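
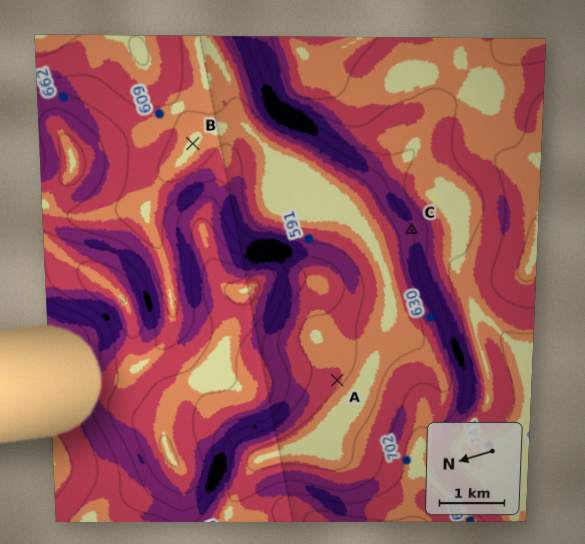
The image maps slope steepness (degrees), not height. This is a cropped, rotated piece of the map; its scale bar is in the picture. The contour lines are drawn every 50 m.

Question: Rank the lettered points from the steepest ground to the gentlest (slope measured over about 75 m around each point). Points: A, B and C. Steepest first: C A B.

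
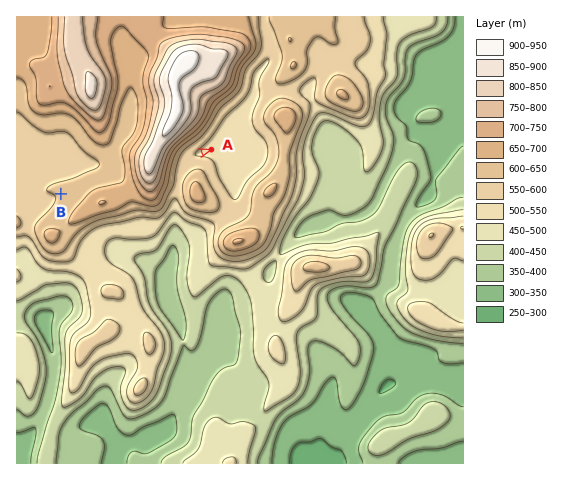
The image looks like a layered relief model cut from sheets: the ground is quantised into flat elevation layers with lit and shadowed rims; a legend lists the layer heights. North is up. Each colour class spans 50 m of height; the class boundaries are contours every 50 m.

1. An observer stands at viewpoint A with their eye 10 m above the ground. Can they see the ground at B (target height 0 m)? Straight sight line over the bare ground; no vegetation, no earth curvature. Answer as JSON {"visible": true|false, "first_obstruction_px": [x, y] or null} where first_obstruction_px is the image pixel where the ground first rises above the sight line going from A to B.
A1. {"visible": false, "first_obstruction_px": [188, 157]}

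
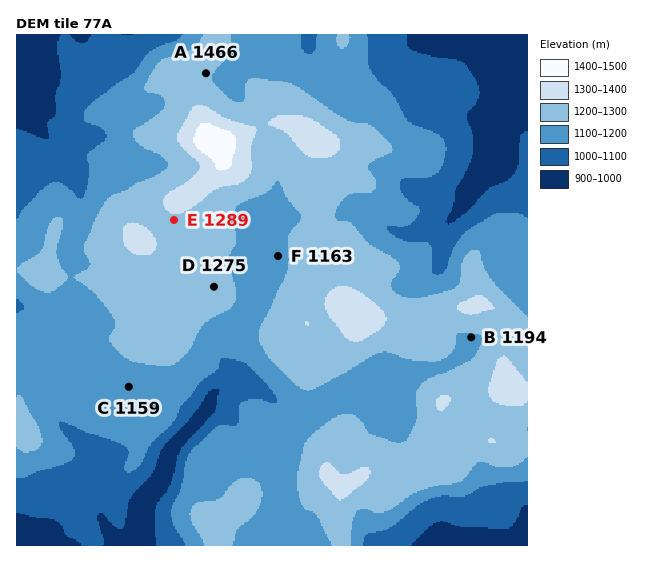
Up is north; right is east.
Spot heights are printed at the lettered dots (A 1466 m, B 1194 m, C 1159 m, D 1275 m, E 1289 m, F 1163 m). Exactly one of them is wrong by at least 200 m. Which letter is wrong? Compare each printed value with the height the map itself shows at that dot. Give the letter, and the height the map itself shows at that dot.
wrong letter A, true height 1216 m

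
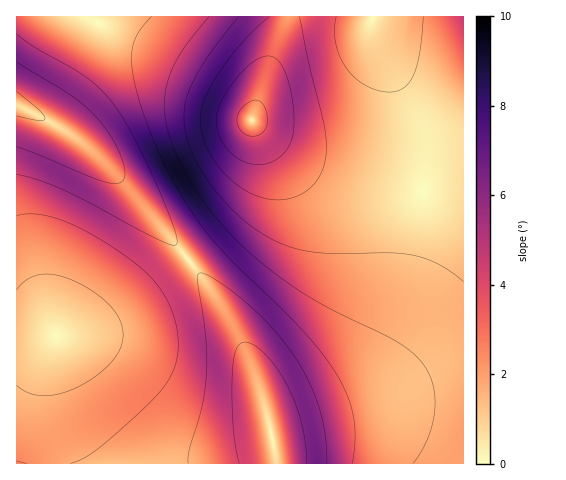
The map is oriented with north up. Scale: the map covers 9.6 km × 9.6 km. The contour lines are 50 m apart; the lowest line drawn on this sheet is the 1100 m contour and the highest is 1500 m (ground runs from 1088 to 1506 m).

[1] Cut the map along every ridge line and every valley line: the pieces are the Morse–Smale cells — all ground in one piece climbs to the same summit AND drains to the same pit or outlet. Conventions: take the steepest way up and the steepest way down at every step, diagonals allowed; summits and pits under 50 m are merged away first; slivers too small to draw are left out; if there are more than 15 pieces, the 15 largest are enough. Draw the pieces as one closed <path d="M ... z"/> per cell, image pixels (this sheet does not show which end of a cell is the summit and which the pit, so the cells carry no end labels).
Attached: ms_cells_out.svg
<path d="M463 16l-446 0-1 88 45 24 29 21 33 33 65 77 36-29 17-17 13-21 4-12 1-21-7-38 35 30 39 21 55 14 82 11z"/><path d="M253 122l6 37-1 21-4 12-13 21-17 17-36 29 32 45 27 50 17 50 9 34 3 25 187 1 1-267-2-1-81-10-55-14-39-21z"/><path d="M188 260l-79 59-20 10-33 8-8 24-5 34 5 69 228-1-3-25-9-34-17-50-27-50z"/><path d="M17 105l-1 358 31 1-4-69 5-34 8-24 33-8 26-13 73-58-65-76-33-33-29-21z"/>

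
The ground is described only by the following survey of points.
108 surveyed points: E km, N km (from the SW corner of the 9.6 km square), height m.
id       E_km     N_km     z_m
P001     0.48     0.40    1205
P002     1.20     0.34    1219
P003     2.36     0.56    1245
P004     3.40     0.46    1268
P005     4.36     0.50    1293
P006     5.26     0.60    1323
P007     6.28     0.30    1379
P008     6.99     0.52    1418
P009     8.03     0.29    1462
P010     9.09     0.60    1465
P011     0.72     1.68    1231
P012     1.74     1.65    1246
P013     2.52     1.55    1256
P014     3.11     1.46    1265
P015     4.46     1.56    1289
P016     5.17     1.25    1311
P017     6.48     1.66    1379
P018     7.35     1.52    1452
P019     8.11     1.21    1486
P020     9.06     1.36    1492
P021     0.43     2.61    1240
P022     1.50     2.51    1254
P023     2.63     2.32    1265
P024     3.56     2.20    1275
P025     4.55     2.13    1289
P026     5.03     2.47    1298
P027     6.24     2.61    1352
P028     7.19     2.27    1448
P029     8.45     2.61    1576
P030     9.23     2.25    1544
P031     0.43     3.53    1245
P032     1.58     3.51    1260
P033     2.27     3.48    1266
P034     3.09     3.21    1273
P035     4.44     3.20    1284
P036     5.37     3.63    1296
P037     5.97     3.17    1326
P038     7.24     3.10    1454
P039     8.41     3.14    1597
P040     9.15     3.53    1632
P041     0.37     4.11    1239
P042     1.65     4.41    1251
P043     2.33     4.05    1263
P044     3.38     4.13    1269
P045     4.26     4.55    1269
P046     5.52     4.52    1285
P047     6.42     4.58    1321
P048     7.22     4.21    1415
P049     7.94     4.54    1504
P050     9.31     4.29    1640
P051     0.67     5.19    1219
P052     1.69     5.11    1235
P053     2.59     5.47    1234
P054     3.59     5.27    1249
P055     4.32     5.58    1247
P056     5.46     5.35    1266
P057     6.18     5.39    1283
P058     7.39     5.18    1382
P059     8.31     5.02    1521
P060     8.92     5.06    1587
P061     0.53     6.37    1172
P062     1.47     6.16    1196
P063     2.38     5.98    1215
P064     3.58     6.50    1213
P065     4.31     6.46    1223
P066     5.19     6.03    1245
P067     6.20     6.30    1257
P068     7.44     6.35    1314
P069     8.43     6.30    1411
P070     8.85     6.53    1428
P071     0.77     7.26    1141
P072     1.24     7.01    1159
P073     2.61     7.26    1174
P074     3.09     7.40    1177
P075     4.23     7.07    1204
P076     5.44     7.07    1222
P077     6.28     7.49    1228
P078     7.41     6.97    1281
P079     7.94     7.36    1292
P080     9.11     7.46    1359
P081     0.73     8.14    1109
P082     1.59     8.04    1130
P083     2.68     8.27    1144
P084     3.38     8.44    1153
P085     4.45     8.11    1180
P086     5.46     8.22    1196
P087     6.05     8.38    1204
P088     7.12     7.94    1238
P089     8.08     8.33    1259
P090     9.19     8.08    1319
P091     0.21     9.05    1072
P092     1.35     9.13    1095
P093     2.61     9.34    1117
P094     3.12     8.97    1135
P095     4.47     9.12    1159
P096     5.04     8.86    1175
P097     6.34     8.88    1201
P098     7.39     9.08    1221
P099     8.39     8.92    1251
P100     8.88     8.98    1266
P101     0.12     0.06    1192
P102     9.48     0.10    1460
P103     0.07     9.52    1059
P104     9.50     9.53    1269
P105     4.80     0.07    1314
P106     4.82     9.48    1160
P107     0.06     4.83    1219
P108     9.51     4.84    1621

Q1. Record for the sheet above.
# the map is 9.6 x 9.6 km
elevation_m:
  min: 1056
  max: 1642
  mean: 1290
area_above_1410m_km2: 15.9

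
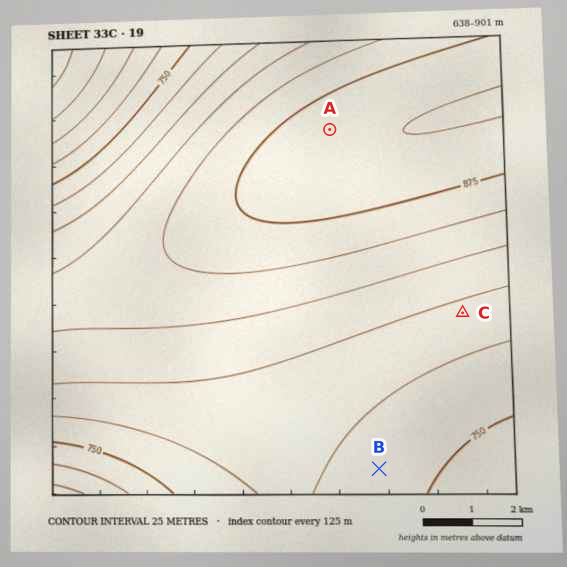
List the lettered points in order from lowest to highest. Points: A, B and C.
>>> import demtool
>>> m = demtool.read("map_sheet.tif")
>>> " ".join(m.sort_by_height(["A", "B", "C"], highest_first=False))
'B C A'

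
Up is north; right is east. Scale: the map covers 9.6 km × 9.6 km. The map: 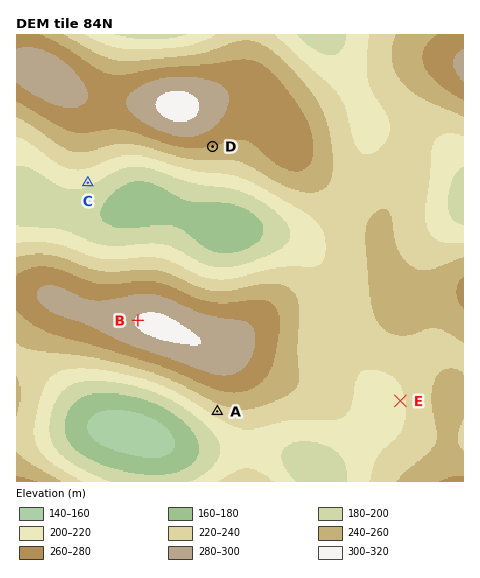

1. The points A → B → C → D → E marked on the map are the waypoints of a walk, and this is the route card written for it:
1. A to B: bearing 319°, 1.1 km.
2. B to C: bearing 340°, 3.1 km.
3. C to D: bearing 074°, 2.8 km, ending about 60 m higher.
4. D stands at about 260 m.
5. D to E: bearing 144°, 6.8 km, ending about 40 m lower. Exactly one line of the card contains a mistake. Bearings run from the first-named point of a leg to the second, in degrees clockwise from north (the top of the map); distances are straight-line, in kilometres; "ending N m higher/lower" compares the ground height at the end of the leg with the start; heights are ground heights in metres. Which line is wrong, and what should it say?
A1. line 1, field distance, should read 2.6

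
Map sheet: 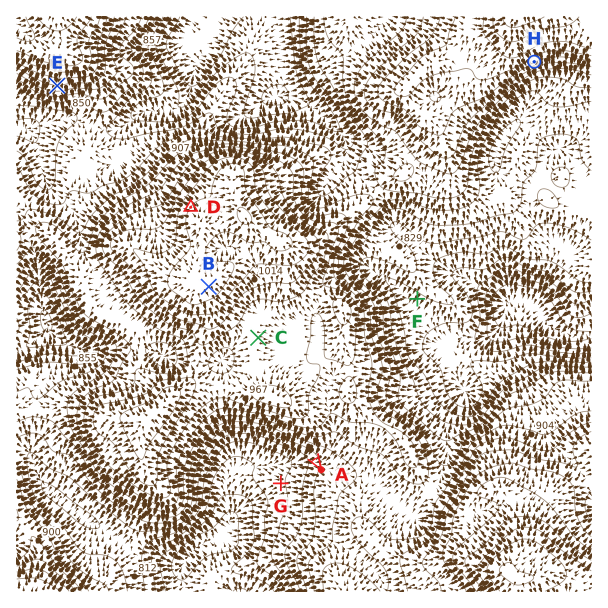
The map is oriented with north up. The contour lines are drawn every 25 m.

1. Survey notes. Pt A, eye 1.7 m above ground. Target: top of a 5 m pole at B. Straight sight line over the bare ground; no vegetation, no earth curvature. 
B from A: not visible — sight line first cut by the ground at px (299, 433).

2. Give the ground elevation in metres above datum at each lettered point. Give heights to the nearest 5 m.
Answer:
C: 970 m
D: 1050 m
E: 950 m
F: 790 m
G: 795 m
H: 980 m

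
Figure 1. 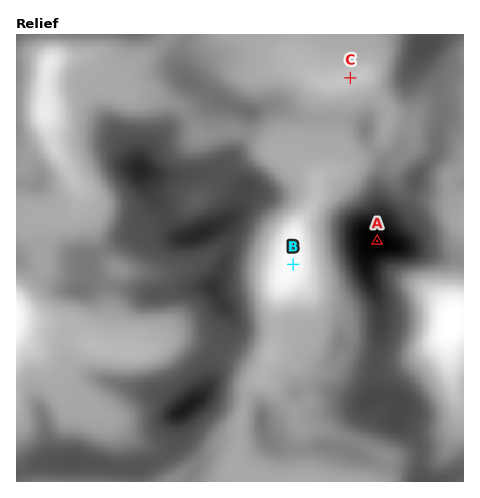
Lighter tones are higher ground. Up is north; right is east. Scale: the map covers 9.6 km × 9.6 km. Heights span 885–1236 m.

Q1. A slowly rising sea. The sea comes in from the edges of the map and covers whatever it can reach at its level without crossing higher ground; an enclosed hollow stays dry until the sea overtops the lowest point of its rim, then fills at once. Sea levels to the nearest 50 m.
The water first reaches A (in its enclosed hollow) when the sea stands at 1000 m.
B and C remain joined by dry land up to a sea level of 1100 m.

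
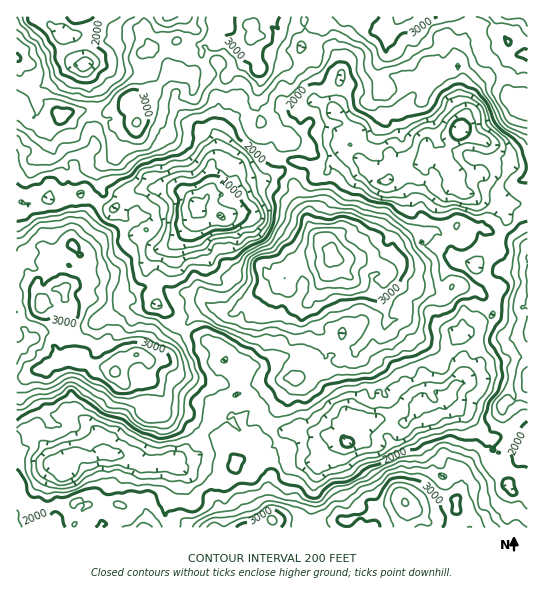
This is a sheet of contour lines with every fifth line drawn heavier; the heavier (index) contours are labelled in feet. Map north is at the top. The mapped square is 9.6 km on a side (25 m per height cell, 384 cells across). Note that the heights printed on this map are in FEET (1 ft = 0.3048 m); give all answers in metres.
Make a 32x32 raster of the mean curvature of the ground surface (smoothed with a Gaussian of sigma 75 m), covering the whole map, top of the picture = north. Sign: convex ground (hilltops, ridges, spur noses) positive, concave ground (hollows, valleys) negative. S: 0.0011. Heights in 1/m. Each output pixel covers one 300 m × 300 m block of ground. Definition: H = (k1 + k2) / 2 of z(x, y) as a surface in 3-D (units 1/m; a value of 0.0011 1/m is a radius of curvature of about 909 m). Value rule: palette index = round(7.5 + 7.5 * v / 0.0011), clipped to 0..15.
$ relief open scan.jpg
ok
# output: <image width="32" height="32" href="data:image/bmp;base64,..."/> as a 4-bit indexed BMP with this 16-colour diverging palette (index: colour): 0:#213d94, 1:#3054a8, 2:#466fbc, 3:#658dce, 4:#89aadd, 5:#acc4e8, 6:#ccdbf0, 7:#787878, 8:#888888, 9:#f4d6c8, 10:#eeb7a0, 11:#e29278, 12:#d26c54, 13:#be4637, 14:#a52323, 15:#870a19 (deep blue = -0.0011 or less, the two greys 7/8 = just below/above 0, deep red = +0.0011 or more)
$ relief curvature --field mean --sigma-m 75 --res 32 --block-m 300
<image width="32" height="32" href="data:image/bmp;base64,Qk12AgAAAAAAAHYAAAAoAAAAIAAAACAAAAABAAQAAAAAAAACAAATCwAAEwsAABAAAAAAAAAAlD0hAKhUMAC8b0YAzo1lAN2qiQDoxKwA8NvMAHh4eACIiIgAyNb0AKC37gB4kuIAVGzSADdGvgAjI6UAGQqHADZckzSiidiv+az5V7u4yimsz8vbpHF1WZpJep37bZR4tVbYecpqhGlZCpt/2jq5BqEAirQ0FXk4dhMnjJlJxIyzIjAAUCV7dnhJRyeV66STaLiEVXlluZ1oVANmOqh0mhbLJDz/hlh0Q3ZzJhRYWZejMEt5jWYppdiVBplUUlv3t5CF+ZpVlDeMx1VnZEFzuv/VzfS06ol4z4qapobjI2uLvpnt/7UiFTZYrYZlmHNlVKiXbZliA4dHWn2bnYV52XJZBXWzkmrJamYEnbgxJZp/jWVlAXr+q4vWcmiyhVRKj6t7Oxuvh7mmmHi3aqyYKriciqWIe0RL5V26Xmk/hzaXYcimZ4l5z6l+2X3cYQZ5y5/ZOBBF1YeYr5iJkUaUPG2efIXnI5VSlv66vIm8q1hHaqA92hIQAIvDyZkrb6soMhM5GIogiFm5qkhWayMGVpZHSEMSNxaIfBdnAIdieLzKhM3mN5hnSWVVkYVkc4VjiLU4uarHFHuY1zWEsYv1RH2aNZ99mUfZzXVS14GAIEa37lh/mBNHjITWRLmokBjtxuy57IaNSIgzQU/If4MG/UZlRK21fUc9OjpVzUuVe9edQgYmH8xon3ulCqJmp4ZW+1UFb6YpBbd1uCKvg3OanLkVe3i8yMvckZVpu3smd9tCKUeuoli354aHmIuIWEqt"/>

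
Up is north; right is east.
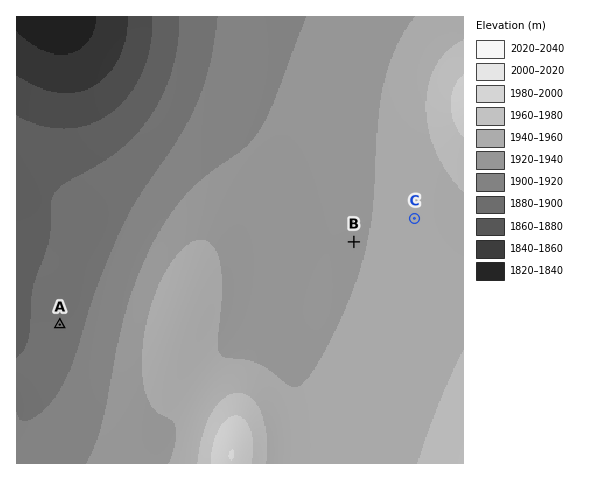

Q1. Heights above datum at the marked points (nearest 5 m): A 1910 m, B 1960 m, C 1970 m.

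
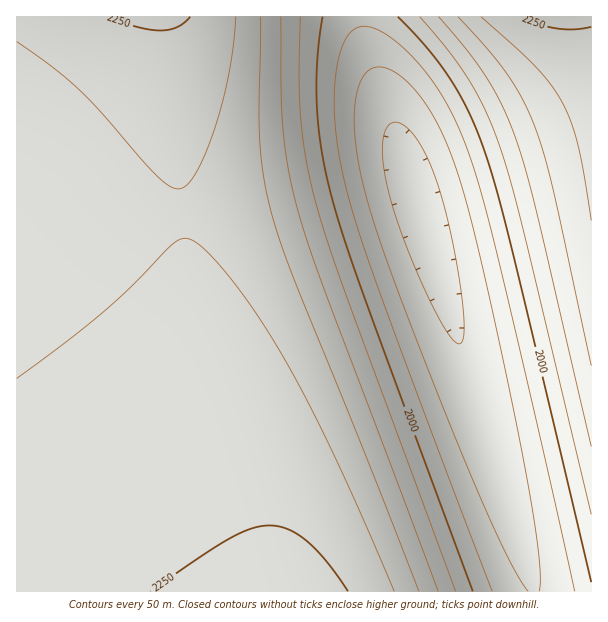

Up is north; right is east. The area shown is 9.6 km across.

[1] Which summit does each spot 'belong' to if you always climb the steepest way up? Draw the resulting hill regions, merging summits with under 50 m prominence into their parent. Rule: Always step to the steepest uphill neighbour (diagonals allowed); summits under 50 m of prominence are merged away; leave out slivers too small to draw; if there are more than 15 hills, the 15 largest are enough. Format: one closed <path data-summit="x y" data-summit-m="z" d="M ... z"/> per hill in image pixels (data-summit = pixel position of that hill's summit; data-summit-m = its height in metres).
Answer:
<path data-summit="290 591" data-summit-m="2263" d="M404 170l-27 2-140 33-61 9-69-2-51-10-40-13 1 403 517-1-2-10-117-389-7-19z"/><path data-summit="558 17" data-summit-m="2262" d="M591 16l-230 1 0 10 6 24 37 107 130 434 58-1z"/><path data-summit="155 17" data-summit-m="2259" d="M360 16l-343 0-1 172 40 14 51 10 69 2 61-9 140-33 30 0-3-14-37-107z"/>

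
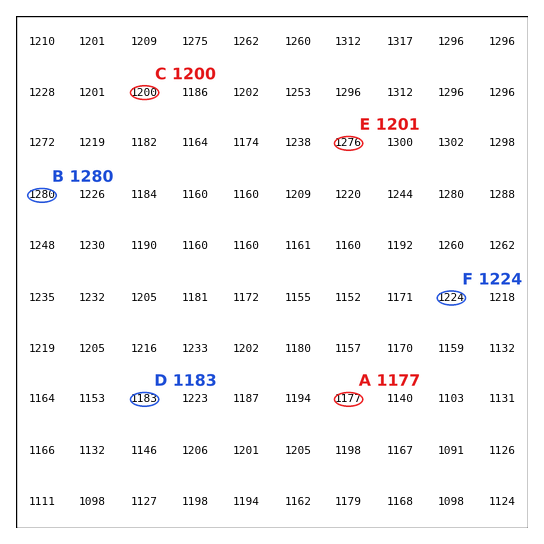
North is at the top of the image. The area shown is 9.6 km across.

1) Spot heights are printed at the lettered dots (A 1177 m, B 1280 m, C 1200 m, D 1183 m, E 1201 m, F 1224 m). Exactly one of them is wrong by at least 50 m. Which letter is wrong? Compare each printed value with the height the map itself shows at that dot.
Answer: E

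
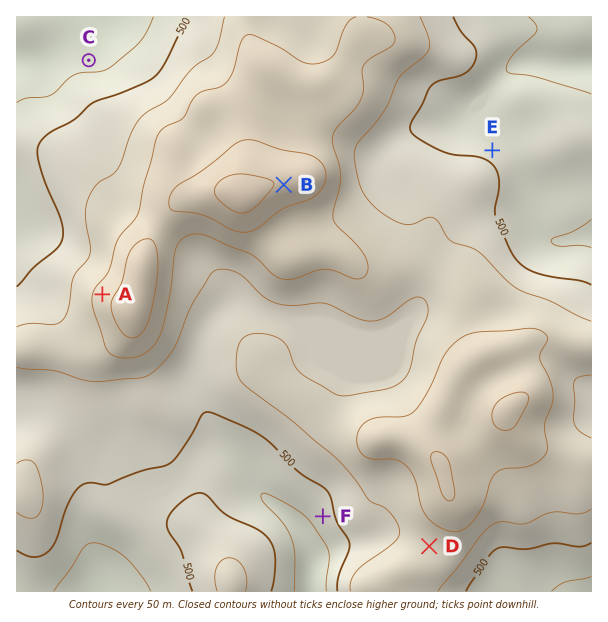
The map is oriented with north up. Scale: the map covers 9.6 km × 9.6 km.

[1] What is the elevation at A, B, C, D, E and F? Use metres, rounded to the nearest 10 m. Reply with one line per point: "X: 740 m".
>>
A: 620 m
B: 690 m
C: 430 m
D: 570 m
E: 480 m
F: 480 m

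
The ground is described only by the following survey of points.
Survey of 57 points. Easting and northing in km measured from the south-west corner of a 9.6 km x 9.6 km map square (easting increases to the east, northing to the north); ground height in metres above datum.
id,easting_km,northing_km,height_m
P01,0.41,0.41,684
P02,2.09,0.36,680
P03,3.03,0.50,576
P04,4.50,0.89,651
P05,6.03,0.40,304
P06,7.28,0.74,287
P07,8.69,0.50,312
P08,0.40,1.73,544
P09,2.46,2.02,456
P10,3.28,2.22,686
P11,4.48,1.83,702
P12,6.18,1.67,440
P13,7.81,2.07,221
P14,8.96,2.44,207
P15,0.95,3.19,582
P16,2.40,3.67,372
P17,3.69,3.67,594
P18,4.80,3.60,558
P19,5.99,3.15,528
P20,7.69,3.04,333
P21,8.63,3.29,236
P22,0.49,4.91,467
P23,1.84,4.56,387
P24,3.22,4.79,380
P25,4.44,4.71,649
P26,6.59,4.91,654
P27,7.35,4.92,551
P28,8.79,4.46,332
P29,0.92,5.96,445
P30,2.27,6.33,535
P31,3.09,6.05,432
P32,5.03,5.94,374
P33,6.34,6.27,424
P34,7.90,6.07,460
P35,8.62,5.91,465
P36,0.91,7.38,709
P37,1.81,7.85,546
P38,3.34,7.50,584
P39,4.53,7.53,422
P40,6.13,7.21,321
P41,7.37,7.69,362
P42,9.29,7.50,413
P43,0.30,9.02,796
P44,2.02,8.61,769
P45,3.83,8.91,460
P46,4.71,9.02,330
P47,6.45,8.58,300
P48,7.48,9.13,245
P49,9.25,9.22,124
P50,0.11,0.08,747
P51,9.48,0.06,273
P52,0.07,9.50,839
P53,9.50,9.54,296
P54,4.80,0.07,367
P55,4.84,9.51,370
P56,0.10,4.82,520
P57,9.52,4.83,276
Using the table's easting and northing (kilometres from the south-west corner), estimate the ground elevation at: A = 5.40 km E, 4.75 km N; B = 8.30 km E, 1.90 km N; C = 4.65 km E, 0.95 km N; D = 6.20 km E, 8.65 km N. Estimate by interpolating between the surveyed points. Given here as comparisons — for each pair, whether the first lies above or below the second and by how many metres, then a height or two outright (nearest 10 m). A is above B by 440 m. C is above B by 370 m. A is above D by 350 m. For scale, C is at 580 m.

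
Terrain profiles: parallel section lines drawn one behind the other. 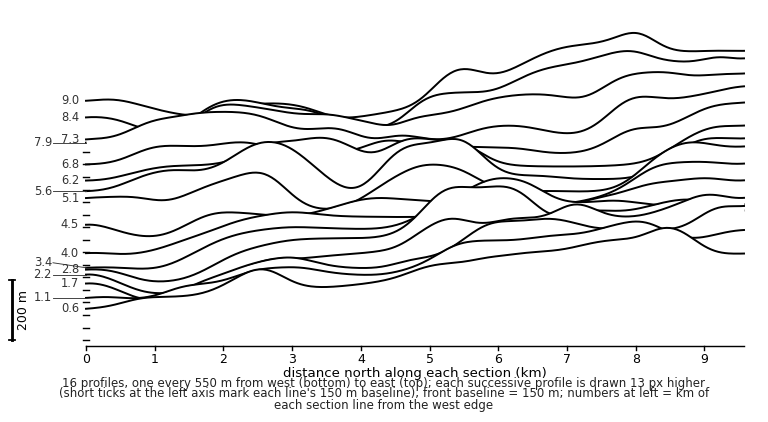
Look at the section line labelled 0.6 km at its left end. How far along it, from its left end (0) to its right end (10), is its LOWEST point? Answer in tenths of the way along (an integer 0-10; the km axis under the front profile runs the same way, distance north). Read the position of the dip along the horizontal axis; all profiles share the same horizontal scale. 0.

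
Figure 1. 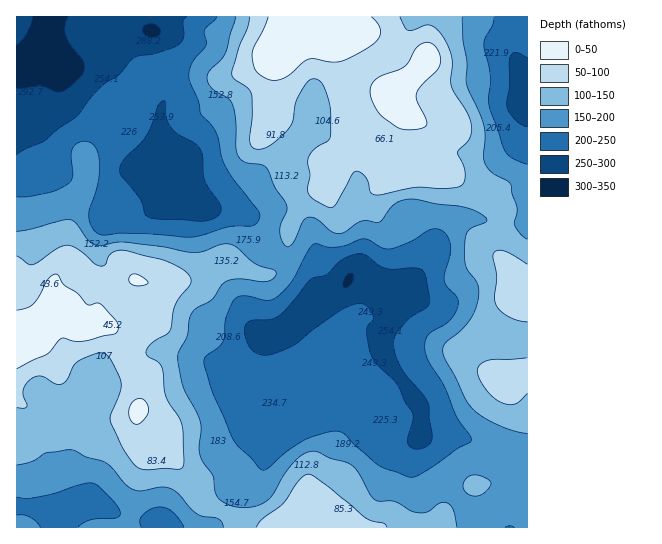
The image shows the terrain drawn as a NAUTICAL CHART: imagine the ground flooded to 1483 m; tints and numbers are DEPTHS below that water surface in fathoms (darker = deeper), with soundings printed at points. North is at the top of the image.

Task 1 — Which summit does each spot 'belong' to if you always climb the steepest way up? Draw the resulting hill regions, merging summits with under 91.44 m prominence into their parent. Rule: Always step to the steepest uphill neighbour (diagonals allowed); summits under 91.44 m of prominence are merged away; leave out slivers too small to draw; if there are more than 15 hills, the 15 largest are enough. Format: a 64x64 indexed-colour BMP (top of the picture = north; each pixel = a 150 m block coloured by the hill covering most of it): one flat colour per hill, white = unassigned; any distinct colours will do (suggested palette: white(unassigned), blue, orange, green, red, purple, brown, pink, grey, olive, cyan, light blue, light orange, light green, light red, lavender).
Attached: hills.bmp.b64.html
<image width="64" height="64" href="data:image/bmp;base64,Qk12CAAAAAAAAHYAAAAoAAAAQAAAAEAAAAABAAQAAAAAAAAIAAATCwAAEwsAABAAAAAAAAAA////ALR3HwAOf/8ALKAsACgn1gC9Z5QAS1aMAMJ34wB/f38AIr28AM++FwDox64AeLv/AIrfmACWmP8A1bDFABERERERERERESIiIiREREREREREREREREREREREQiIhEREREREREiIiIiIiIkREREREREREREREREREREIiIiIRESIRERIiIiIiIiIiREREREREREREREREREREIiIiIiIiIiIiIiIiIiIiIiIkREREREREREREREREREIiIiIiIiIiIiIiIiIiIiIiIiREREREREREREREREREIiIiIiIiIiIiIiIiIiIiIiIiIiJEREREREREREREREIiIiIiIiIiIiIiIiIiIiIiIiIiIiREREREREREREREQiIiIiIiIiIiIiIiIiIiIiIiIiIiJEREREREREREREQiIiIiIiIiIiIiIiIiIiIiIiIiIiIkREREREREREREQiIiIiIiIiIiIiIiIiIiIiIiIiIiIiRERERERERERERCIiIiIiIiIiIiIiIiIiIiIiIiIiIiJEREREREREERFEIiIiIzMzMiIiIiIiIiIiIiIiIiIiIkREREREREEREREiIjMzMzMyIiIiIiIiIiIiIiIiIiIiJEREREREQRERETMzMzMzMzIiIiIiIiIiIiIiIiIiIiIiREREREQRERERMzMzMzMzMiIiIiIiIiIiIiIiIiIiIiIhEREREREREREzMzMzMzMyIiIiIiIiIiIiIiIiIiIiIhEREREREREREzMzMzMzMzIiIiIiIiIiIiIiIiIiIiIiERERERERERETMzMzMzMzMiIiIiIiIiIiIiIiIiIiIiIhERERERERETMzMzMzMzMyIiIiIiIiIiIiIiIiIiIiIiERERERERETMzMzMzMzMzIiIiIiIiIiIiIiIiIiIiIiIRERERERETMzMzMzMzMzMiIiIiIiIiIiIiIiIiIiIiIhERERERETMzMzMzMzMzMyIiIiIiIiIiIiIiIiIiIiIhERERERERMzMzMzMzMzMzIiIiIiIiIiIiIiIiIiIiIiERERERERMzMzMzMzMzMzMiIiIiIiIiIiIiIiIiIiIiEREREREREzMzMzMzMzMzMyIiIiIiIiIiIiIiIiIiIiIRERERERERMzMzMzMzMzMzIiIiIiIiIiIiIiIiIiIiIiIRERERERETMzMzMzMzMzMiIiIiIiIiIiIiIiIiIiIiIiIRERERERMzMzMzMzMzMyIiIiIiIiIiIiIiIiIiIiIiIiEREREREzMzMzMzMzMzIiIiIiIiIiIiIiIiIiIiIiIiIhERERERMzMzMzMzMzMiIiIiIiIiIiIiIiIiIiIiIiIiERERERETMzMzMzMzMyIiIiIiIiIiIiIiIiIiIiIiIiEREREREREzMzMzMzMzIiIiIiIiIiIiIiIiIiIiIiIiIRERERERETMzMzMzMzMiIiIiIiIiIiIiIiIiIiIiIiIREREREREREzMzMzMzMyIiIiIiIiIiIiIiIiIiIiIiERERERERERERMzMzMzMzIiIiIiIiIiIiIiIiIiIiIhEREREREREREREzMzMzMzMiIiIiIiIiIiIiIiIiIiIhERERERERERERERMzMzMzMyIiIiIiIiIiIiIiIiIiIhEREREREREREREREzMzMzMzIiIiIiIiIiIiIiIiIiIiERERERERERERERERMzMzMzMiIiIiIiIiIiIiIiIiIiERERERERERERERERETMxERESIiIiIiIiIiIiIiIiIiERERERERERERERERERERERERIiIiIiIiIiIhEREREREREREREREREREREREREREREREiIiIiIiIiIiERERERERERERERERERERERERERERERESIiIiIiIiIiERERERERERERERERERERERERERERERERIiIiIhEREiIREREREREREREREREREREREREREREREREiIiIRERERERERERERERERERERERERERERERERERERESIiIRERERERERERERERERERERERERERERERERERERERIiIREREREREREREREREREREREREREREREREREREREREiIhERERERERERERERERERERERERERERERERERERERESIhERERERERERERERERERERERERERERERERERERERERIiEREREREREREREREREREREREREREREREREREREREREiERERERERERERERERERERERERERERERERERERERERESIRERERERERERERERERERERERERERERERERERERERERIiEREREREREREREREREREREREREREREREREREREREREiIRERERERERERERERERERERERERERERERERERERERESIiERERERERERERERERERERERERERERERERERERERERIiIREREREREREREREREREREREREREREREREREREREREiIiERERERERERERERERERERERERERERERERERERERESIiIRERERERERERERERERERERERERERERERERERERERUiIhERERERERERERERERERERERERERERERERERERERFVIhEREREREREREREREREREREREREREREREREREREREVVRERERERERERERERERERERERERERERERERERERERERVVERERERERERERERERERERERERERERERERERERERERFVVREREREREREREREREREREREREREREREREREREREREVVVERERERERERERERERERERERERERERERERERERERER"/>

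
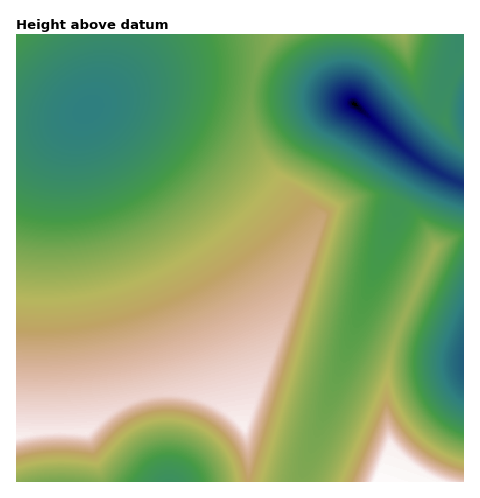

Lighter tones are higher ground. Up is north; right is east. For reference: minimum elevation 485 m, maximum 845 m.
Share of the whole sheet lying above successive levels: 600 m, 88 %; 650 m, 66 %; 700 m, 43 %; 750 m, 27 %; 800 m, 12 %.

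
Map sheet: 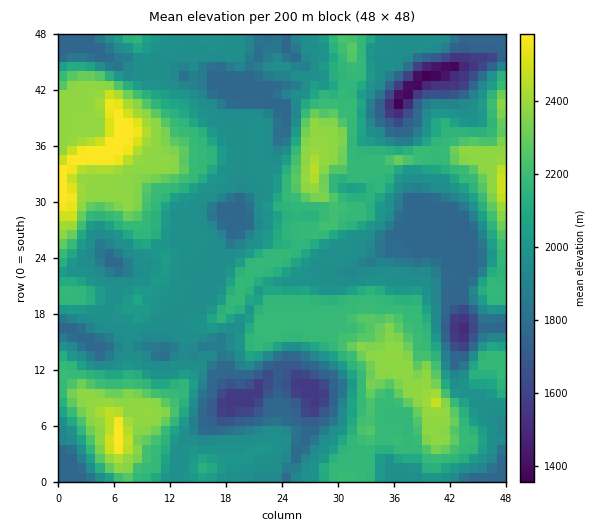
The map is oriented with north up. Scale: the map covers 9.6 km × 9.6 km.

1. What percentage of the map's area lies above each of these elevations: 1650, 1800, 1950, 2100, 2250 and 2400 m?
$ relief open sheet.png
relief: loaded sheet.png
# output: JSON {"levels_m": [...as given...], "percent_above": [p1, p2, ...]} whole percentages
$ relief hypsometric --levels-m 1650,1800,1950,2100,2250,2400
{"levels_m": [1650, 1800, 1950, 2100, 2250, 2400], "percent_above": [96, 83, 74, 41, 17, 3]}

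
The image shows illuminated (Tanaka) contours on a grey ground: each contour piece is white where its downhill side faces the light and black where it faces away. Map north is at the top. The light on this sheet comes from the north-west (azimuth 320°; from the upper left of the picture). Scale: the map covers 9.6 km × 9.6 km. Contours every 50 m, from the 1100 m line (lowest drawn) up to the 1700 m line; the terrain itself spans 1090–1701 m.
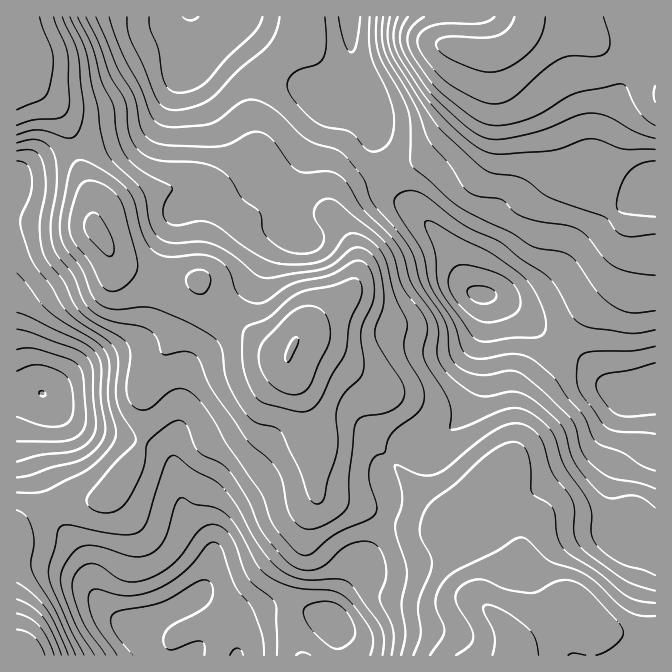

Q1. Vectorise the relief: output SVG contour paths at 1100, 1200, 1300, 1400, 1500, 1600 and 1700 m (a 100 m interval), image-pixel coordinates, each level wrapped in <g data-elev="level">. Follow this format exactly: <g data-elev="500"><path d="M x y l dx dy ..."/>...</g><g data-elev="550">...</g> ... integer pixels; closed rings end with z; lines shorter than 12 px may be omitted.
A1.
<g data-elev="1100"><path d="M40 395l-1-2 1-2 4 0 2 2-2 3z"/><path d="M480 304l-8-4-4-5-1-5 3-3 7-1 8 0 6 2 4 4 1 5-2 4-7 2z"/></g><g data-elev="1200"><path d="M117 655l-18-25-6-12-5-16 2-10 7-3 20 6 13 1 12-2 13-4 14-7 13-9 11-10 14-19 7-3 5 2 3 4 13 37 19 26 8 24 2 20"/><path d="M655 434l-36-2-12-4-26-35-4-8-1-10 3-16 2-4 4-2 12-2 37 0 21-5"/><path d="M17 350l10-2 10 1 30 9 10 6 4 4 2 9 3 40-3 13-5 6-6 3-14 3-41-1"/><path d="M478 341l-8-8-30-45-3-10-2-26-10-25 0-5 2-1 7 1 26 16 28 14 26 17 16 14 11 20 4 12 1 10-1 7-5 4-6 2-24 0-23 4z"/><path d="M262 17l-3 8-4 7-28 26-21 24-11 7-15 4-10-3-6-8-6-34-8-20-1-11"/><path d="M360 17l-3 25-2 6-3 4-4-1-3-6-7-28"/></g><g data-elev="1300"><path d="M94 655l-17-28-14-33-3-16 4-13 11-15 10-4 15 1 34 10 10-1 8-3 7-5 5-8 11-35 4-6 3-1 13 6 20 4 12 7 12 15 18 35 13 12 12 6 13 5 39 3 13 7 13 16 11 18 2 10-3 13"/><path d="M311 655l-9-3-6 3"/><path d="M655 489l-16-6-27-5-17-11-8-8-5-7-6-25-5-9-27-26-22-18-12-3-22 4-11 0-12-4-10-7-6-11-1-21-2-9-25-40-10-33-13-18-24-27-4-8-7-19-20-25-8-4-18-5-9-4-9-7-24-23-10-6-10-4-6 0-7 2-23 18-10 4-35 3-9-1-6-2-8-9-11-28-16-31-15-39"/><path d="M17 312l13 5 52 25 8 5 6 6 5 14 0 30 4 31-1 9-4 7-7 8-9 7-10 3-24 6-20 7-13 2"/><path d="M377 17l-1 21 3 17 23 41 7 17 2 14-1 33 4 8 36 32 15 11 45 21 23 15 27 5 10 4 8 7 21 30 16 14 9 4 8 2 23-2"/></g><g data-elev="1400"><path d="M75 655l-20-45-23-38-1-8 3-20-2-14-5-13-10-7"/><path d="M655 575l-11-5-24-7-13-8-10-10-5-10 0-21-4-12-24-37-11-32-7-8-11-9-13-7-12-1-13 4-33 15-10 3-4-1 1-16-2-11-6-12-16-25-3-8-1-9 4-18-1-10-6-10-18-23-7-29-4-8-7-9-10-10-37-30-7-2-5 0-7 4-4 9 1 8 9 14 0 6-2 5-5 5-9 3-10 1-10-2-12-7-9-8-4-7-2-13-2-5-17-14-11-18-9-9-10-5-12-3-45-3-8-4-8-6-6-7-4-10-4-33-15-24-11-33-13-26"/><path d="M655 217l-31-4-6-3-2-5 4-18 9-15 11-8 15-3"/><path d="M17 161l7 1 4 3 4 12-1 16-10 22-1 7 1 8 10 28 6 10 14 17 10 18 6 9 12 10 26 17 10 9 3 14-2 26 1 14 5 13 13 22 0 5-2 3-19 20-25 28-2 7 1 5 6 5 10 3 10-1 8-5 8-11 12-23 6-31 22-19 7-3 5 1 6 6 6 18 5 7 5 3 18 9 9 9 17 27 15 34 19 23 10 8 13 5 13-2 9-4 17-16 13-6 13 0 8 5 5 8 3 12 0 11-6 20 13 30 1 12-2 15"/><path d="M390 17l-2 13 0 10 2 10 6 12 41 63 43 41 12 7 22 3 8 2 28 20 54 19 5 3 6 10 7 5 10 2 23-3"/></g><g data-elev="1500"><path d="M61 655l-9-23-8-14-12-11-15-8"/><path d="M655 603l-16-2-12-5-28-23-34-23-7-13-3-22-2-7-4-4-14-8-3-4-2-27-4-15-8-7-10 0-11 5-13 9-28 26-24 18-8 12-4 12 0 9 2 6 9 17 1 8-13 37-1 10 3 22-8 21"/><path d="M17 143l13-3 9 0 9 5 6 8 2 10 1 17-6 42 1 20 5 13 17 21 8 22 6 9 7 7 12 6 33 6 9 4 7 7 5 15 3 3 21-4 7 2 5 3 14 32 34 50 7 7 16 14 9 11 6 12 5 29 4 7 6 7 9 4 8 0 13-6 14-9 5-6 2-6 0-27 5-45 2-8 8-6 18-2 12-5 7-6 3-8 0-7-2-6-22-33-5-12 0-9 7-18 2-12-3-23-5-15-9-10-7-2-5 0-7 3-14 12-10 5-59 10-8-3-24-20-19-11-14-2-28 1-7-2-6-4-9-13-4-26-4-8-29-28-7-12-5-18-3-25-7-24-5-30-4-11-12-25"/><path d="M408 17l-6 10-2 10 1 10 6 12 18 27 10 12 30 27 15 11 15 4 20-3 30-8 34-14 13-2 15 3 28 16 20 6"/></g><g data-elev="1600"><path d="M45 655l-5-11-6-8-7-4-10-3"/><path d="M568 655l6-2 12 2"/><path d="M596 655l11-4 10-7 5-7 1-7-7-10-24-26-10-9-10-4-10-1-10 3-15 9-9 1-21-4-20-8-9-2-13 5-6 4-3 6 1 10 14 23 2 10-3 8-14 10"/><path d="M301 412l9-2 8-8 14-27 13-22 5-31 12-29-1-10-4-4-5-1-20 8-24 4-10 3-10 7-20 18-19 8-5 4-2 13 1 24 5 15 6 13 5 5 6 4z"/><path d="M196 293l6 1 3-2 5-8 0-9-6-5-10 1-8 6 0 5 2 5z"/><path d="M107 290l5 1 6-1 12-8 7-12 0-12-13-50-5-10-5-6-9-7-10-4-8 0-7 5-5 11-5 20 0 15 4 10 15 18 11 23z"/><path d="M17 125l17-5 26-2 5-3 3-6 2-9-2-45-3-10-11-28"/><path d="M655 86l-1 9 1 7"/><path d="M494 17l-6 4-8 2-33 0-15 3-11 6-3 5-1 5 2 6 5 9 21 24 30 18 10 4 9 1 10-1 10-6 30-27 16-11 12-3 25 0 8-3 4-5 1-6-7-25"/></g><g data-elev="1700"><path d="M286 362l4-2 7-13 2-7-2-3-5 3-5 10-2 7z"/></g>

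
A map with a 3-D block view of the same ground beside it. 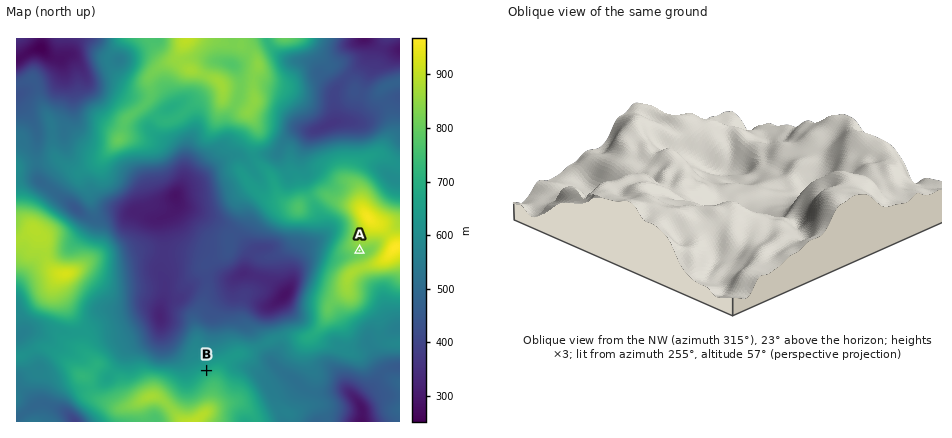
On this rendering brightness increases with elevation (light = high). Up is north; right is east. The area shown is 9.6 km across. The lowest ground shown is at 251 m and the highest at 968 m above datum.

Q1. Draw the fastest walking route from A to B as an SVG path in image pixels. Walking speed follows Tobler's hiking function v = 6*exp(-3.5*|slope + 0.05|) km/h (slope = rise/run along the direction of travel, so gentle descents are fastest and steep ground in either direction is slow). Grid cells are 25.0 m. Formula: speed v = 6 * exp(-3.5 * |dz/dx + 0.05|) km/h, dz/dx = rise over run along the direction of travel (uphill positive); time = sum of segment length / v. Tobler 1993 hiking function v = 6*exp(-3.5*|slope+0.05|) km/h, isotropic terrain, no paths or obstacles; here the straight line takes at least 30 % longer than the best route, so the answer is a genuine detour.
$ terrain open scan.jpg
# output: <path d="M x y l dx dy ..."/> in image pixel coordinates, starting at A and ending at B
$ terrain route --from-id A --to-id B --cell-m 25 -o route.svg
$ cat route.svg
<path d="M360 250l-6 6-16 8-10 12-16 30 0 12-2 6-2 2-10 4-4 0-56 28-4 0-8 4-4 0-16 8"/>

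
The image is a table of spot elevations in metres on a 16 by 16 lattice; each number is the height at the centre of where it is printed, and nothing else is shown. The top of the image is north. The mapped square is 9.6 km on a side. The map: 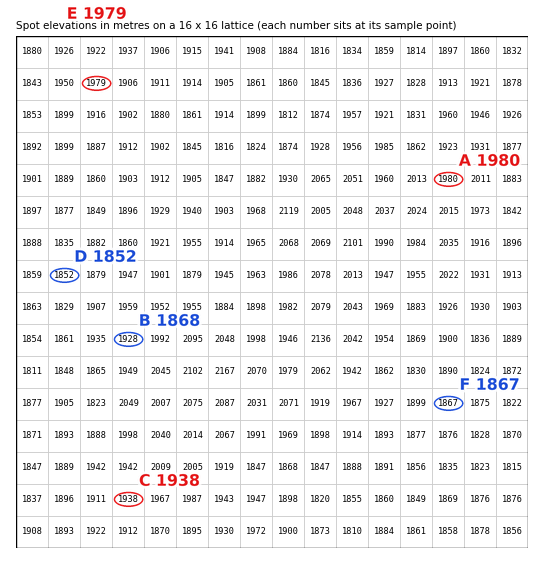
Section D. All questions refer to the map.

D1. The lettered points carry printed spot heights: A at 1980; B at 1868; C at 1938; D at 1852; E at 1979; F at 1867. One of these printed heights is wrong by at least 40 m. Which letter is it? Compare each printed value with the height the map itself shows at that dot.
B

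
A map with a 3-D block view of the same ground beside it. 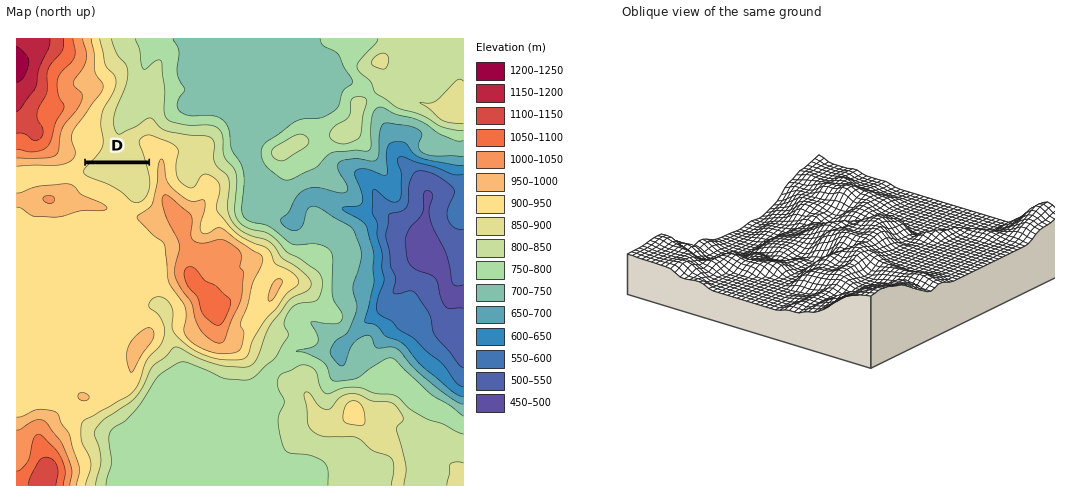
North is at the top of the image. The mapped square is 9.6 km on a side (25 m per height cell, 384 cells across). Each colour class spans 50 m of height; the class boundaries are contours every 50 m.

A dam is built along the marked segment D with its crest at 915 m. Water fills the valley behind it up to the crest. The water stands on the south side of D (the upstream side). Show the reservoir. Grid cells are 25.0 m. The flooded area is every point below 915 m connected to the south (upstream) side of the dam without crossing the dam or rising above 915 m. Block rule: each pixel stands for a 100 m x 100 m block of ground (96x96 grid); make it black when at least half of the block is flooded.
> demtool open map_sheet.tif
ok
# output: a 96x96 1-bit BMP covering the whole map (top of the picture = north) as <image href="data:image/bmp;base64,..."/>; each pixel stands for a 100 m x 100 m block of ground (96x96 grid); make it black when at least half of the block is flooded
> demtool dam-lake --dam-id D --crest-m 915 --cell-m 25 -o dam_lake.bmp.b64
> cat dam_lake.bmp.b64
<image width="96" height="96" href="data:image/bmp;base64,Qk2+BAAAAAAAAD4AAAAoAAAAYAAAAGAAAAABAAEAAAAAAIAEAAATCwAAEwsAAAIAAAAAAAAA////AAAAAAAAAAAAAAAAAAAAAAAAAAAAAAAAAAAAAAAAAAAAAAAAAAAAAAAAAAAAAAAAAAAAAAAAAAAAAAAAAAAAAAAAAAAAAAAAAAAAAAAAAAAAAAAAAAAAAAAAAAAAAAAAAAAAAAAAAAAAAAAAAAAAAAAAAAAAAAAAAAAAAAAAAAAAAAAAAAAAAAAAAAAAAAAAAAAAAAAAAAAAAAAAAAAAAAAAAAAAAAAAAAAAAAAAAAAAAAAAAAAAAAAAAAAAAAAAAAAAAAAAAAAAAAAAAAAAAAAAAAAAAAAAAAAAAAAAAAAAAAAAAAAAAAAAAAAAAAAAAAAAAAAAAAAAAAAAAAAAAAAAAAAAAAAAAAAAAAAAAAAAAAAAAAAAAAAAAAAAAAAAAAAAAAAAAAAAAAAAAAAAAAAAAAAAAAAAAAAAAAAAAAAAAAAAAAAAAAAAAAAAAAAAAAAAAAAAAAAAAAAAAAAAAAAAAAAAAAAAAAAAAAAAAAAAAAAAAAAAAAAAAAAAAAAAAAAAAAAAAAAAAAAAAAAAAAAAAAAAAAAAAAAAAAAAAAAAAAAAAAAAAAAAAAAAAAAAAAAAAAAAAAAAAAAAAAAAAAAAAAAAAAAAAAAAAAAAAAAAAAAAAAAAAAAAAAAAAAAAAAAAAAAAAAAAAAAAAAAAAAAAAAAAAAAAAAAAAAAAAAAAAAAAAAAAAAAAAAAAAAAAAAAAAAAAAAAAAAAAAAAAAAAAAAAAAAAAAAAAAAAAAAAAAAAAAAAAAAAAAAAAAAAAAAAAAAAAAAAAAAAAAAAAAAAAAAAAAAAAAAAAAAAAAAAAAAAAAAAAAAAAAAAAAAAAAAAAAAAAAAAAAAAAAAAAAAAAAAAAAAAAAAAAAAAAAAAAAAAAAAAAAAAAAAAAAAAAAAAAAAAAAAAAAAAAAAAAAAAAAAAAAAAAAAAAAAAAAAAAAAAAAAAAAAAAAAAAAAAAAAAAAAAAAADgAAAAAAAAAAAAAAHwAAAAAAAAAAAAAAP4AAAAAAAAAAAAAA/4AAAAAAAAAAAAAH/4AAAAAAAAAAAAAf/4AAAAAAAAAAAAB//4AAAAAAAAAAAAD//4AAAAAAAAAAAAA//4AAAAAAAAAAAAAAAAAAAAAAAAAAAAAAAAAAAAAAAAAAAAAAAAAAAAAAAAAAAAAAAAAAAAAAAAAAAAAAAAAAAAAAAAAAAAAAAAAAAAAAAAAAAAAAAAAAAAAAAAAAAAAAAAAAAAAAAAAAAAAAAAAAAAAAAAAAAAAAAAAAAAAAAAAAAAAAAAAAAAAAAAAAAAAAAAAAAAAAAAAAAAAAAAAAAAAAAAAAAAAAAAAAAAAAAAAAAAAAAAAAAAAAAAAAAAAAAAAAAAAAAAAAAAAAAAAAAAAAAAAAAAAAAAAAAAAAAAAAAAAAAAAAAAAAAAAAAAAAAAAAAAAAAAAAAAAAAAAAAAAAAAAAAAAAAAAAAAAAAAAAAAAAAAAAAAAAAAAAAAAAAAAAAAAAAAAAAAAAAAAAAAAAAAAAAAAAAAAAAAAAAAAAAAAAAAAAAAAAAAAAA="/>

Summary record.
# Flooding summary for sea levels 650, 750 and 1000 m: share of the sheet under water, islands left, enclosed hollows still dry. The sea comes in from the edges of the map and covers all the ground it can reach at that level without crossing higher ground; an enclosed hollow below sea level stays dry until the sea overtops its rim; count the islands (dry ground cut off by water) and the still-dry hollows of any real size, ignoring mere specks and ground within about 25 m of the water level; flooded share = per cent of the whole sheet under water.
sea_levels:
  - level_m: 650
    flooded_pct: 10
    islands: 0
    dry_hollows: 0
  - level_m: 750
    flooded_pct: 27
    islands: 0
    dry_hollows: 0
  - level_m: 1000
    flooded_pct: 92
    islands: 1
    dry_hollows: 0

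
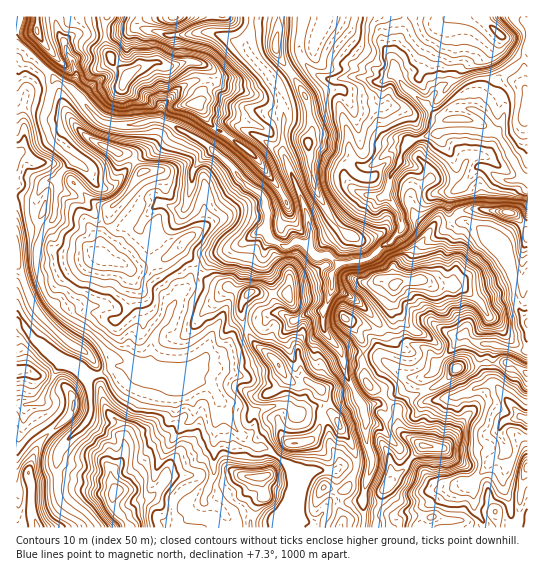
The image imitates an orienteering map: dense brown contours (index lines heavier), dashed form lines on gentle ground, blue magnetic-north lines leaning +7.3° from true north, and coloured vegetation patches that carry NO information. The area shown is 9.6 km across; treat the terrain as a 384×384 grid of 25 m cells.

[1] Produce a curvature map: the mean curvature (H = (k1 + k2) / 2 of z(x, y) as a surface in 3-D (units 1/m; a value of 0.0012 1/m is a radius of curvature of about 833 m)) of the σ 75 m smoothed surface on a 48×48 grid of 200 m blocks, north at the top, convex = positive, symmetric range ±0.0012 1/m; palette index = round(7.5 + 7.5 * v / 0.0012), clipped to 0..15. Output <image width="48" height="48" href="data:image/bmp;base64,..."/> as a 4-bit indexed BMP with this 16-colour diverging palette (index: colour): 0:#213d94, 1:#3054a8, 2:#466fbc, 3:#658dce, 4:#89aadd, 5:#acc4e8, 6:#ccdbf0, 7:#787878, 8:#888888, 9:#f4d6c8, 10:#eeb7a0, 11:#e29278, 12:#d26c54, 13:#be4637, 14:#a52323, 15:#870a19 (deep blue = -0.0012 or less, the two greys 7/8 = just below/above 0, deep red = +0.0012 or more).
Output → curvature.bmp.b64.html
<image width="48" height="48" href="data:image/bmp;base64,Qk32BAAAAAAAAHYAAAAoAAAAMAAAADAAAAABAAQAAAAAAIAEAAATCwAAEwsAABAAAAAAAAAAlD0hAKhUMAC8b0YAzo1lAN2qiQDoxKwA8NvMAHh4eACIiIgAyNb0AKC37gB4kuIAVGzSADdGvgAjI6UAGQqHAHm5mGRIumZ3iIh4lXd3eKlLiIaIiZZ4eGt1VVWrmFd3d3d3lVd4dphKdneJiXapaGt1Z3i5Z4hndnd3nHZ4lnYomJdnZ3eXeVx0eImrqGl2hndnenV3yapJ2XRWZmeleX2Fd3ipeGiYiVibvKV2mHtEy6dERFeVa31Vd2epZ3eoiUq6naRlVlmBqrVHh6Z3TVxkaHqoloaYeFhlVjRWiFmRqXl523Z3W1qkV5iXqHdqh2d3U33KlWxU1Uzd+EaHaWi5RGiJqHdnmGd2dqurlawohryovFV3iHd7tDZ5qpd2eGdoaKZWl+klaoZoimV2l3h3vDW6d3h4eHd4eadmmscnmXWHd6h3ZGZmflbGZmd4eHdmdVZmenUmeqVVVpmIWXhYnUelZ3d3eHd5rJaHuoJcl3iGRFiFWXl2yUmWd3d3d3iHV4qbzIHbmGeLplVVe5q2dVdmd3d3d3d2Z6mIaCbYZmdlvZdnrYl1VXxnd3d3d3d3adeWmRe2Vol0nqmt2HhVatlmeHiHd3dmraXHphelaJhYR4Z2UpVXy5VYeHiIh3hZt2e2cDjGiFacZVQ1lnWMpkWJeIeIl1hqZoWrA6yYiIykRVmJhVjKRGiZh4d3mXWaZ4NZF/2VeZY1lij8dFu0WIh3h4dneZWaVki1BPk1mnZZhly5Vm1Ed3d3eId3eJd8mY6pgJA5mXaKiZuWSIo4d3d4iXd2Z4qc6Y2XgDrLi4iZmqh4WKY4iIiHiHh3eJunZW2ngN//y6y5iaqGWbRoiJiImIiHeIZmVI+3lgEYrmeZi6p1acNZiImIh3iYhlRndomjInIAXqZpe3dWarRpeJiId3eKiGVWljAyqbzoAIt3Z3VnW7ZYiIiHd4h5uoZ2Q6mEia28wQjGZnZmW5Z1Z5d3d4l2iaqYg7mxi7mHtxerdmVVeoaVeYaoeHl0eImpkX6BrYVlpGltnL3f+YaViHq7h3aGaYiagI8k6lZlU7lHSLyZlod3aKUnt2enSpd2EusK9UVGN7lkMjQzQodVjXR0mniYO6hRTPQfslerZbmbd3lkVXiYd0V4W8zJS6cUr3Feg1h5koaad3dph4q7ZVR7h2iZlmAZ+0J9lVaGllunaJiZSZlUVWrtyoVnlgK/xEWcqVaod0uWaImWaYhWd+6nd4h2IF/2Fna8qVaXdjRVeHd1iZlXfLQiI2cwKfskinV6uEeXiHt1ZmdmmYhXm1IjIRBGnqZodmVrlkmHiZx2iZd3inhmpyKMqsTf7JZUZ2Z8hVmImbhYVmeHeYl2kxfv62QWmpeJqGWtdomImWN5lnd3eYmFMXbMtpeDaIqZhmbIZ4mFaDmWl1Z3iXhghctYupjIVquoZWqUV3ZnZHmIeYVVeHUK8qq5i7zc3thVVZpWmHd4hIiIiJunV1CfRYnbWq14qpVWaNdIl3iJZnh4iHirZRj5OIenR3c2RmRmaNZYl3iHZ4iIiHeLxD/FZ2elNCEzEjRmZ8dXmIiGd3iIh3edpQyliHjJVovtuqy2Z7hXiImHiIiIiImVJg=="/>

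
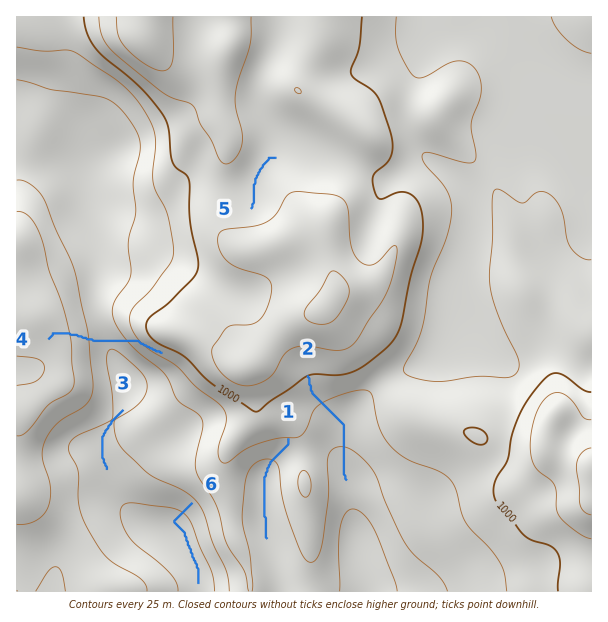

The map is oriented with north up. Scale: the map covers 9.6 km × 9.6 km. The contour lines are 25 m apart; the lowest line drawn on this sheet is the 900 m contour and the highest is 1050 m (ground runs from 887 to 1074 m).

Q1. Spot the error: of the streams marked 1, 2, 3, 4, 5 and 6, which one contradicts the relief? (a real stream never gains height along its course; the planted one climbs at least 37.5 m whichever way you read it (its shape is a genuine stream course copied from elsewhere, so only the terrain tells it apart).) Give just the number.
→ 4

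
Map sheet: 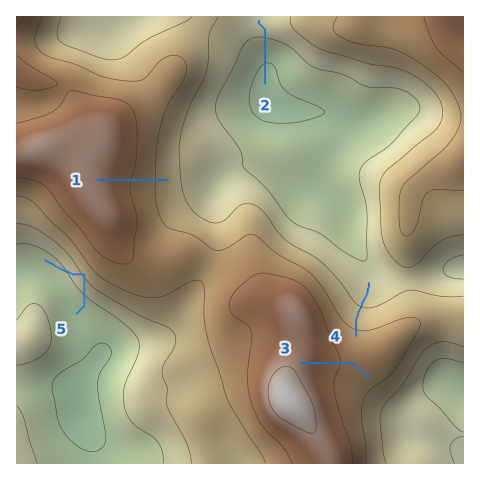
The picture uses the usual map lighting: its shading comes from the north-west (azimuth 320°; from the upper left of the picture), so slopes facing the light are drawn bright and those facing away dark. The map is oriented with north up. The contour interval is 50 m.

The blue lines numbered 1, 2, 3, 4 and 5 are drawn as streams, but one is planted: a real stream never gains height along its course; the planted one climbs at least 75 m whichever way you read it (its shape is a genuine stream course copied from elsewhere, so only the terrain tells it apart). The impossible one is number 5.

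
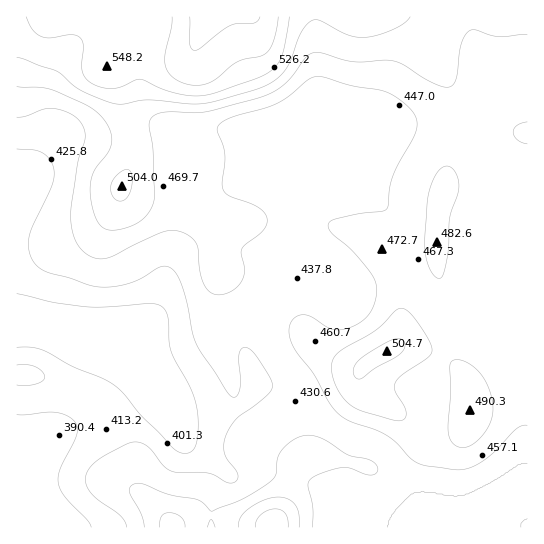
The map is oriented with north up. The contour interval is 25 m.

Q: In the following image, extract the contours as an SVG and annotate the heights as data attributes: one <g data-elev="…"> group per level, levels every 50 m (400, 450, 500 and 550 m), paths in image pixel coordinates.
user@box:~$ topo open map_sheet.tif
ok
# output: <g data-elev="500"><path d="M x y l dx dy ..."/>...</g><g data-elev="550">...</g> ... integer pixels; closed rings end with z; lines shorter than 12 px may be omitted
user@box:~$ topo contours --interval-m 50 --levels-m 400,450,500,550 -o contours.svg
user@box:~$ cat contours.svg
<g data-elev="400"><path d="M17 415l40-3 10 4 8 6 2 7 0 6-17 34-2 8 0 6 7 13 22 23 4 8"/><path d="M17 294l36 8 32 5 21 0 44-3 8 1 5 2 5 11 1 24 2 9 19 36 6 18 2 22-3 20-4 5-5 1-5 0-6-3-34-35-20-24-14-10-34-14-31-17-12-3-13 0"/></g><g data-elev="450"><path d="M207 527l4-8 4 8"/><path d="M312 527l1-20-5-21 2-7 11-5 18-6 11 0 20 7 5-1 3-5-2-4-5-4-22-6-26-16-14-4-14 4-12 10-5 9-2 17-6 7-27 17-30 12-3 0-6-8-7-4-28-5-27-10-9 1-3 2 0 6 11 21 3 13"/><path d="M17 117l9-1 19-7 10 0 18 6 10 11 2 7 0 6-7 24-7 52 3 22 4 8 5 6 11 7 12 0 56-26 9-2 10 2 9 5 7 8 3 26 5 15 6 7 8 2 12-4 10-9 4-11-4-17 1-5 20-18 4-5 1-5-2-7-6-6-9-5-20-7-7-6-1-8 3-27-2-9-6-15 2-6 14-8 32-9 13-5 12-8 17-15 8-3 10 0 29 9 27 4 13 6 18 15 4 7 1 7-3 12-21 40-3 10-3 21-5 3-23 3-24 5-5 3-2 3 3 8 22 18 20 26 4 13-3 16-5 8-7 7-9 5-11 4-13-2-20-12-6-1-5 1-5 4-3 6-1 8 3 9 6 11 16 20 15 28 9 11 12 8 25 9 12 5 10 8 14 16 10 5 34 6 15-2 9-5 11-8 27-26 5-3 5-1"/></g><g data-elev="500"><path d="M288 527l0-8-2-5-5-4-6-1-8 2-6 4-5 6-1 6"/><path d="M356 378l6 0 13-10 23-13 7-8-2-6-5-3-7 2-30 18-5 5-2 6 0 5z"/><path d="M118 201l7-1 5-9 2-13-1-5-2-3-4 0-6 3-8 10 1 11z"/><path d="M17 57l40 14 23 19 33 13 10 1 26-4 40 4 13 0 15-3 38-11 20-10 8-7 6-8 13-34 5-7 6-4 8 1 28 14 14 2 14-2 15-5 12-7 6-6"/></g><g data-elev="550"><path d="M172 17l-1 11-6 27 1 12 4 7 7 6 9 4 11 1 8-1 8-3 25-20 21-4 7-4 4-4 4-8 4-24"/></g>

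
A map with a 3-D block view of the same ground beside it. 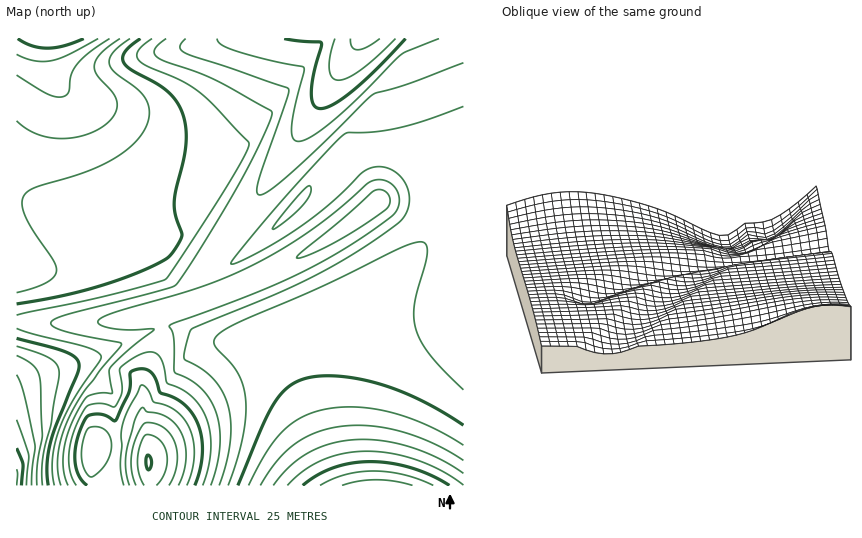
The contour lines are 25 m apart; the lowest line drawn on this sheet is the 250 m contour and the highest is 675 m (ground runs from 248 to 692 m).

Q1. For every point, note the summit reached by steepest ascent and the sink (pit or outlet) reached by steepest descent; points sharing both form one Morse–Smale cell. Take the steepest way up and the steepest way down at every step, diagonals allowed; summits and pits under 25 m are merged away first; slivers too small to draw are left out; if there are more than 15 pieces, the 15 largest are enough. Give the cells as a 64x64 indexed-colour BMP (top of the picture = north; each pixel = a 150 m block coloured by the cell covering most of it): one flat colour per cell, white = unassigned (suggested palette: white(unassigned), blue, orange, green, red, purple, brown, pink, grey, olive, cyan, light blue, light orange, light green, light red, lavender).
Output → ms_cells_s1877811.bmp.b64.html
<image width="64" height="64" href="data:image/bmp;base64,Qk12CAAAAAAAAHYAAAAoAAAAQAAAAEAAAAABAAQAAAAAAAAIAAATCwAAEwsAABAAAAAAAAAA////ALR3HwAOf/8ALKAsACgn1gC9Z5QAS1aMAMJ34wB/f38AIr28AM++FwDox64AeLv/AIrfmACWmP8A1bDFAHd3d3d3eqpEREREREREREREREREREREIiIiIiIiIiIid3d3d3d6qkREREREREREREREREREREQiIiIiIiIiIiJ3d3d3d3qqREREREREREREREREREREQiIiIiIiIiIiInd3d3d3eqpERERERERERERERERERERCIiIiIiIiIiIid3d3d3d6qkRERERERERERERERERERDIiIiIiIiIiIiJ3d3d3d3qqREREREREREREREREREREIiIiIiIiIiIiInd3d3d3d3dEmZREREREREREREREREQiIiIiIiIiIiIid3d3d3d3d5mZlEREREREREREREREQyIiIiIiIiIiIiJ3d3d3d3d3mZmURERERERERERERERDIiIiIiIiIiIiInd3d3d3d3eZmUREREREREREREREREIiIiIiIiIiIiIid3d3d3d3d5mZREREREREREREREREMiIiIiIiIiIiIiJ3d3d3d3d3mZlEREREREREREREREQyIiIiIiIiIiIiInd3d3d3d3eZmUREREREREREREREQyIiIiIiIiIiIiIid3d3d3d3eZmZRERERERERERERERDIiIiIiIiIiIiIiJ3d3d3d3eZmZlEREREREREREREREMiIiIiIiIiIiIiIoh3d3d3eZmZmUREREREREREREREMiIiIiIiIiIiIiIiiIiHd3mZmZmZlEREREREREREREQyIiIiIiIiIiIiIiKIiIiIiZmZmZmUREREREREREREQzIiIiIiIiIiIiIiIoiIiIiIiJmZmZlERERERERERERDMiIiIiIiIiIiIiIiiIiIiIiIiZmZmURERERERERERDMyIiIiIiIiIiIiIiKIiIiIiIiIiZmZlERERDRERERDMzIiIiIiIiIiIiIiIoiIiIiIiIiIiZmUREQzMzMzMzMzMyIiIiIiIiIiIiIiiIiIiIiIiIiIiJREMzMzMzMzMzMzIiIiIiIiIiIiIiJmZmZmZmZoiIiIgzMzMzMzMzMzMzMyIiIiIiIiIiIiImZmZmZmZmZmZmgzMzMzMzMzMzMzMzMyIiIiIiIiIiIiZmZmZmZmZmZmZmZjMzMzMzMzMzMzMzMiIiIiIiIiIiJmZmZmZmZmZmZmZmZmMzMzMzMzMzMzMzIiIiIiIiIiImZmZmZmZmZmZmZmZmZjMzMzMzMzMzMzMzIiIiIiIiIiZmZmZmZmZmZmZmZmZmMzMzMzMzMzMzMzMyIiIiIiIiJmZmZmZmZmZmZmZmZmYzMzMzMzMzMzMzMzMyIiIiIiImZmZmZmZmZmZmZmZmYVMzMzMzMzMzMzMzMzMiIiIiIiEREREWZmZmZmZmZmERFVMzMzMzMzMzMzMzMzIiIiIiIRERERERFmZmZmZmEREVVVMzMzMzMzMzMzMzMzIiIiIhERERERERERZmZhERERFVVTMzMzMzMzMzMzMzMyIiIiERERERERERERERERERERVVUzMzMzMzMzMzMzMzMiIiIRERERERERERERERERERFVVVMzMzMzMzMzMzMzMzIiIhERERERERERERERERERERVVVTMzMzMzMzMzMzMzMyIiEREREREREREREREREREREVVVUzMzMzMzMzMzMzMzNVIRERERERERERERERERERERVVVVMzMzMzMzMzMzMzM1VREREREREREREREREREREREVVVVTMzMzMzMzMzMzMzVVERERERERERERERERERERERFVVVUzMzMzMzMzMzMzNVURERERERERERERERERERERERVVVVMzMzMzMzMzMzM1VRERERERERERERERERERERERFVVVVTMzMzMzMzMzM1VVERERERERERERERERERERERERVVVVUzMzMzMzMzMzVVUREREREREREREREREREREREREVVVVVMzMzMzMzMzVVVRERERERERERERERERERERERERVVVVVVMzMzMzMzVVVVEREREREREREREREREREREREREVVVVVVVMzMzMzVVVVURERERERERERERERERERERERERFVVVVVVVUzNVVVVVVREREREREREREREREREREREREREVVVVVVVVVVVVVVVVVERERERERERERERERERERERERERFVVVVVVVVVVVVVVVURERERERERERERERERERERERERERVVVVVVVVVVVVVVVRERERERERERERERERERERERERERFVVVVVVVVVVVVVVVERERERERERERERERERERERERERERVVVVVVVVVVVVVVUREREREREREREREREREREREREREREVVVVVVVVVVVVVVRERERERERERERERERERERERERERERVVVVVVVVVVVVVVEREREREREREREREREREREREREREREVVVVVVVVVVVVVURERERERERERERERERERERERERERERVVVVVVVVVVVVVREREREREREREREREREREREREREREREVVVVVVVVVVVVVERERERERERERERERERERERERERERERFVVVVVVVVVVVUREREREREREREREREREREREREREREREVVVVVVVVVVVVRERERERERERERERERERERERERERERERFVVVVVVVVVVVERERERERERERERERERERERERERERERERVVVVVVVVVVURERERERERERERERERERERERERERERERFVVVVVVVVVVRERERERERERERERERERERERERERERERERVVVVVVVVVV"/>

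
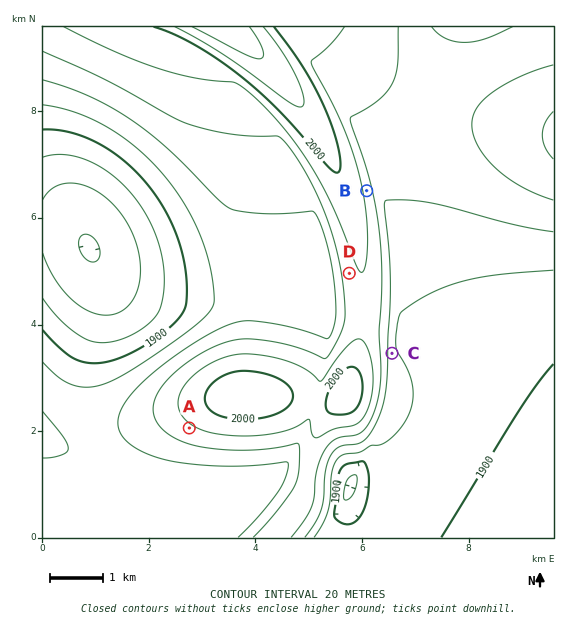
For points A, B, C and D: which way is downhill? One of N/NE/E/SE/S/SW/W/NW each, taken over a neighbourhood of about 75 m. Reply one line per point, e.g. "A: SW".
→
A: SW
B: E
C: E
D: W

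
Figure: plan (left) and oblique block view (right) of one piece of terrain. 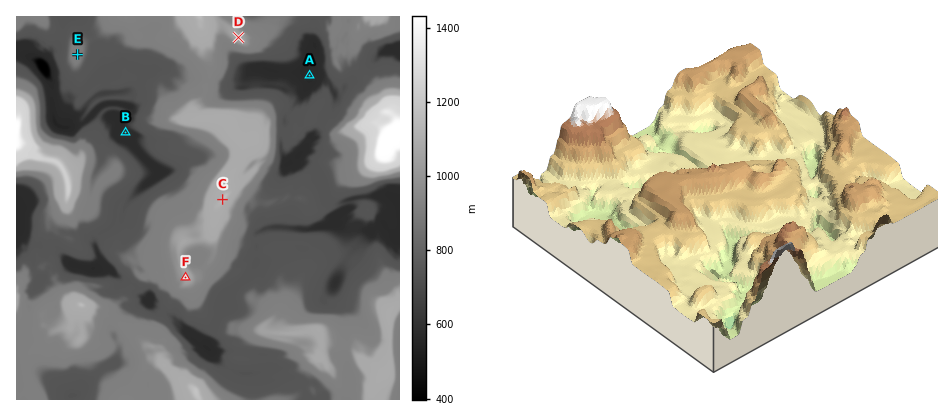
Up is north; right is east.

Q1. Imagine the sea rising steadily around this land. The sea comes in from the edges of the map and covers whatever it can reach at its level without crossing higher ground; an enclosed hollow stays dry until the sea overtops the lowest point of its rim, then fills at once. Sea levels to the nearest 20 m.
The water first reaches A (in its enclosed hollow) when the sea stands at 740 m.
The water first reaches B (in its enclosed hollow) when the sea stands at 600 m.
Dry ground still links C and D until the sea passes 920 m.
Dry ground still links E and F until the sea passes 760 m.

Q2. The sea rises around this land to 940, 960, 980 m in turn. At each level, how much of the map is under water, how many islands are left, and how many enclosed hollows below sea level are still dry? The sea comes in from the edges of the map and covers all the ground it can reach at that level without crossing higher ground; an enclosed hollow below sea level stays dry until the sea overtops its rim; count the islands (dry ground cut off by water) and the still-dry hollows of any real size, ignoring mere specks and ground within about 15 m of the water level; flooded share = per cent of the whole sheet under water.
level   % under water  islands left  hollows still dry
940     81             3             0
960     82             3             0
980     83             3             0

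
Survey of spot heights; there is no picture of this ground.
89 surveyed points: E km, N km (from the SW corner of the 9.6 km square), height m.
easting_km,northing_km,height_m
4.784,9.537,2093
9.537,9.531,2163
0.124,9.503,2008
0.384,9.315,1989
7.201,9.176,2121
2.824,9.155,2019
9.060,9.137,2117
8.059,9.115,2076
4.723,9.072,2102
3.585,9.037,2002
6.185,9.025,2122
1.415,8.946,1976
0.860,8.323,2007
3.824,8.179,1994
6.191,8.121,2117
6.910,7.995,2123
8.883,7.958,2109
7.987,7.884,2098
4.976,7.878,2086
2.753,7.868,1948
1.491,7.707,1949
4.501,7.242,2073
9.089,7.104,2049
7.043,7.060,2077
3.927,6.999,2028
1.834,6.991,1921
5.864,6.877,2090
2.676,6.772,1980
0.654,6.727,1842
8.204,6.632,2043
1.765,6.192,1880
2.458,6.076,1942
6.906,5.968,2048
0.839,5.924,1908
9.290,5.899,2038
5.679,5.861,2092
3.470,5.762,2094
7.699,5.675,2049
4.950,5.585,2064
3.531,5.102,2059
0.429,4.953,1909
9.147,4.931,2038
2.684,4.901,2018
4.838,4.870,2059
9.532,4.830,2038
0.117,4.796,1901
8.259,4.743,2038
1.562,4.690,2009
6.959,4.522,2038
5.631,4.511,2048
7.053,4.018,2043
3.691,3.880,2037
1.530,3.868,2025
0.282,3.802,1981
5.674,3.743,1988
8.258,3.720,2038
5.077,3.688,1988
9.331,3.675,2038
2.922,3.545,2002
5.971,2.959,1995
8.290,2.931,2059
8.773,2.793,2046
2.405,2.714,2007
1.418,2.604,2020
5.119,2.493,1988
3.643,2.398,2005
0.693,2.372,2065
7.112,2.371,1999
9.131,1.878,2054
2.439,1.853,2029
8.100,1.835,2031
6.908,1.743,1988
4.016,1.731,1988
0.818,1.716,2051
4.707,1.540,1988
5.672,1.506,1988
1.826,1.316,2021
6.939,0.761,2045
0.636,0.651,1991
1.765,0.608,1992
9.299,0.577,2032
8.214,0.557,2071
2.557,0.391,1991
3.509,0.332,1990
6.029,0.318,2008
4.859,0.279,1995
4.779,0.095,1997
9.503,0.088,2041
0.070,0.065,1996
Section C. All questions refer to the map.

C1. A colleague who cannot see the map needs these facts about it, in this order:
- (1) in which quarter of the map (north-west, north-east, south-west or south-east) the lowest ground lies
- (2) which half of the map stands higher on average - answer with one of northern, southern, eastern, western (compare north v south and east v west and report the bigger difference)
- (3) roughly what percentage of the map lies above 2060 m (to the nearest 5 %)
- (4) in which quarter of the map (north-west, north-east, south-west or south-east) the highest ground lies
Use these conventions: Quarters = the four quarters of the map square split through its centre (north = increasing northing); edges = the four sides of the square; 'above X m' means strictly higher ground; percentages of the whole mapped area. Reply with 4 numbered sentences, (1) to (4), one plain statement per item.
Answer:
(1) The lowest point lies in the north-west quarter of the map.
(2) Taken as a whole, the eastern half is higher than the western.
(3) Ground above 2060 m makes up about 25 % of the sheet.
(4) Look to the north-east quarter for the highest ground.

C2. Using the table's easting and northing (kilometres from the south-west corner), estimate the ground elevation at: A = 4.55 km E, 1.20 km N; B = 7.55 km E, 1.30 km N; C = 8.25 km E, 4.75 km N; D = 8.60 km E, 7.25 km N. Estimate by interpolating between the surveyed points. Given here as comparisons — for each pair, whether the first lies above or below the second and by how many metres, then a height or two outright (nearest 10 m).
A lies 60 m below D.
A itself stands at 1990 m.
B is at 2020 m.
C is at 2040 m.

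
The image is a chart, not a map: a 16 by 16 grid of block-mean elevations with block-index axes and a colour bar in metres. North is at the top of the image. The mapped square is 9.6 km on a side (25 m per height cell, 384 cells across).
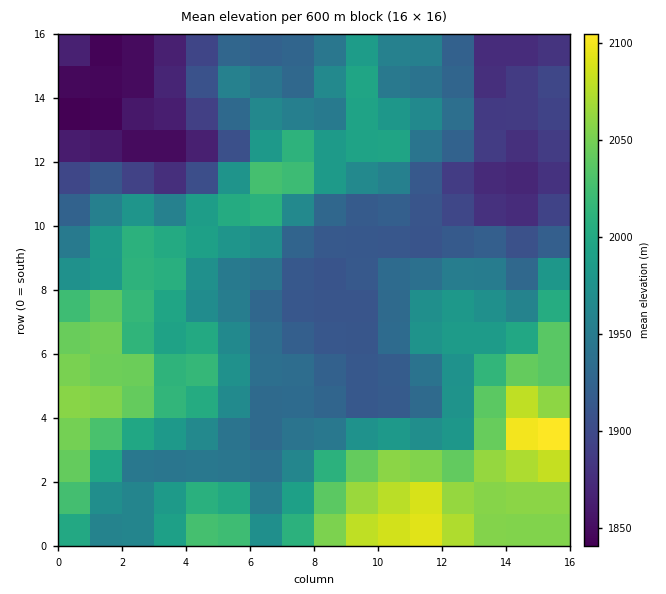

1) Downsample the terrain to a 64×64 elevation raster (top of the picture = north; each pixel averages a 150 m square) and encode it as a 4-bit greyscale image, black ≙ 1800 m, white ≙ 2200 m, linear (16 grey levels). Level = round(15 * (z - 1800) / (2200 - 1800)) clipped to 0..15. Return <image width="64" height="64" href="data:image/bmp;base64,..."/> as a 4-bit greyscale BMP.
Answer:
<image width="64" height="64" href="data:image/bmp;base64,Qk12CAAAAAAAAHYAAAAoAAAAQAAAAEAAAAABAAQAAAAAAAAIAAATCwAAEwsAABAAAAAAAAAAAAAAABEREQAiIiIAMzMzAERERABVVVUAZmZmAHd3dwCIiIgAmZmZAKqqqgC7u7sAzMzMAN3d3QDu7u4A////AHd3ZmZmZ3eIiZmZh3ZneImaqqu7u7u7u7qqqqqqqqqqiHdmZmZmd4iJmZmHdmd4iZmqqru7u7u7uqqqqqqqqqqId2ZmZmZneIiZmYd2Z3iJmaqqq7u7u7u7qqqqqqqqqpiHdmZmZmd3iImZh3Znd4iZmqqqu7u7u7qqqqqqqqqqmId2ZmZmZ3eIiZmHZmZ3iJmaqqqru7u7qqqqqqqqqqqZiHdmZmd3eIiIiIdmZmeIiZqqqqq7u7qqqqqqqqqqqpmYd2ZmZ3d3iIiId2VVZ4iJmqqqqqu7uqqqqqqqqqqqmZiHZmZmZnd3d3d2ZVVnd4maqqqqq7u6qqqqqqqqqqqZmYd2ZVZmZmZmZmZlVWZ3iZmZmaqru6qqqqqqqqqqqpmZmHZlVVVVVVVVVVVVZmd4mZmZqqq6qZmqqqqqqqqqmZmId2ZVVVVVVVVVVVVWZneImZmZqqmZiJmqqqqru7uZmYh3ZmVVVVVmVVVVVVZmZ3iJmZmZmYiIiZqqq7u7u5mYiId3ZmZmZmZlVVVVVmZmZ4iJiIiId3d4maq7u7u8mZmYiId3d3ZmZmVVVVVVZmZmd3iId3d2ZniJq7u7u8yqqZmZiId3d3ZmZVVVVVVVVVVmZmZmZmZmd4iau7u8zKqqqZmYiIiHd3ZmVVVVVVVVVVVVVVVVVmZ3eJq7y7u7qqqqqpmIiIiHd3ZVVVVVVVVEREREVVVWZnd4mru7u7uqqqqqqZiIiIh3dmVVVVVVVVREREREVVVmd4iau7qqqqqqmaqqmYiIiIiHZVVVVVVVVERERERFVWZ4iZq6qpmZqqmZmaqpmIiIiIdmVVVVVVVVREREREVVZniJqqqpmZmqmZmZqqmYiIiIh2ZVVVVVVVVEREREVVVmd4maqpmZmaqZmZmqqYiIiIiHZlVVVVVVVERERERVVmZ3eImqmZmZqpmZmZmYiIiIiHdmVVVVVVVERERERVVWZnd3iJmZmZmqmZmZmYiIiIiId2VVVVVVRERERERVVmZnd3d4iJmZmZmZmZmYh3d4iIh3ZVVVVVRERERERVVmZnd3d3d4iZmZmZmZmZiHd3iIiHdlVVVVRERERERFVmd3d3d3d3eImZmZmZmZmId3d3d3d2VVVVREREREREVWZ3d3d3d3d3iZmZmZmZmYh3d3d3d3ZVVVVERERERERVZnd3d3d3d3eImZmZmZmZiHd3d3ZnZlVVVERERERERFVmd3d3d3ZmZ3iJmIiZmZmIh3d3ZmZmVVVUREREREREVWZnd3d3dmZmZ4iIiJmZmYiIh3dmZmZVVURERERERERVZmZ3d3d2ZlZneIiIiIiJiIiHd2ZmZVVVRERERERERVVmZmZ3d3ZlVWZ3h3d3d4iIiIh3dmZVVVVERERERERFVWZmZmZmZmVVZneGd3d3eIiIiHd2ZlVmZVRERERERFVVVVVmZmZmVVVmd3ZmZmd3iIiId3ZmZmZlVUREREREVVVVVVVWZmZVRVZ3dmZmZneIiIh3d2ZmZmZVRERERERVVVREVVVVVVVEVmd2ZmZneIiIiHd3d2ZmZmVURERERVVUREREVVVVVURFVmZmZneIiIiIh3d3dmdmZVREREREVERERERFVVVVRERVVVVmd4iIiIiHd3d3d3ZlVVVERERERERERERERERENERVVVZ4iIiHd3iHd3eIdmZVVVREREREREREREREREMzREVVVmd4iHdmd4h3d4h3ZlVVVERERERERERERDMzMzM0RVVVZnd3dmZnd3d3iId3ZlVUREREVEREREMzMzMzMzRFVFVWZndmVmZ3eIiIiId2ZVVERFVVRERERDMzMzMzNERERVVWZmVVVmd4iImZiHd2ZVVVVVVUREREMzMzMzM0REREVVVVVERFVneIiZmYh3d2ZlVVVVVEREMzMzMzMzNERERVRERDMzRFVniImZmIh3dmZmZmVVRDMzMzMzMzMzM0RERDMzIiIzNFZ3iJmZiId3ZmdmZlVEMzMzMzMzMzMzNEQzMiIiIiIjRWZ4iZmYh3d3d3dmVUQzMzMzMzMzMzMzMzIiIiIiIiI0VmeImZiHd3d4d2ZVREREMzMzMzMzIjMyIiIiIiIiIjNFZ3iIiId3d4iHdmVURERDMzMzMzMiIiIiIiIiIiMzM0Vnd3iId3Z3eIiHZlVVVUQzMzMzMyIiIiIiIiIiIzMzRWd3d3d2ZmeIiId2ZmZVVDMzMzMzIiIiIiIiIiIzNERFZmZ3dmZVZ4iId3dmZVVEMzMzMzMiIiIiIiIiIjNERFZmZmZmZVZniHd3d2ZVVUMzMzMzNCIiIiIiIzIjM0RFVmZmZVVVVneIdmZmZlVVQzMzMzNEIiIiIiIjMzMzRFZmZmVVVVVneId2ZmZmVVVDMzMzNEQiIiIiIiIzMzRFVmZmZVVVVWeIh2ZmZmVVVEMzMzNERCIiIiIiIiMzNEVmZmZVVVVWd4h3ZlVVVVVUQyMzM0REIiIiIiIiIjM0RWZmZVVVVVZ4iHdlVVVVVVRDIjMzREMiIiIiIiIiIzRFVmZVVVVVVneHd2VVVVVVVDMiMzM0MyIiIiIiIiIjNEVVVVVVVVVVZ3d3ZVVVVVVUMyIzMzMzMyIiIiIiIiM0RFVVVVVVVVVmd3dmVVVmVUQzMiMzMzMzMiIRIiIiMzNERVVUVVVVVVZnd3ZmZmZlRDMyIzMzMzMiIhEiIiIzMzRFVURFVVVVVmd3dmZnd2VEMzMiMzMz"/>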